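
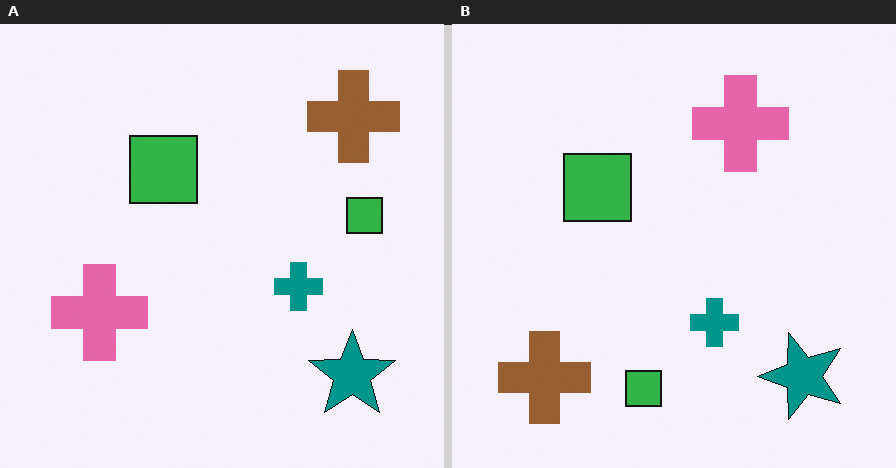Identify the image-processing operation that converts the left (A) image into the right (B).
Transposed (reflected across the top-left ↔ bottom-right diagonal).

Shapes have swapped their row and column positions — what was in the top-right is now in the bottom-left — a diagonal reflection.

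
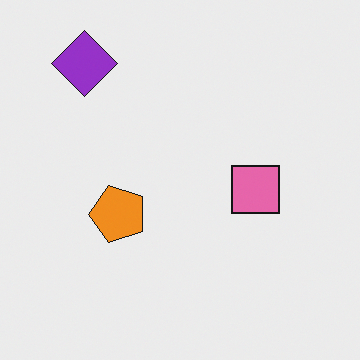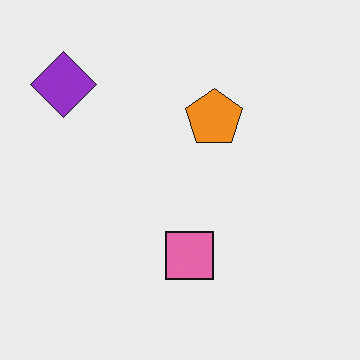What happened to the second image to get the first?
It was transposed (reflected across the top-left ↔ bottom-right diagonal).

Shapes have swapped their row and column positions — what was in the top-right is now in the bottom-left — a diagonal reflection.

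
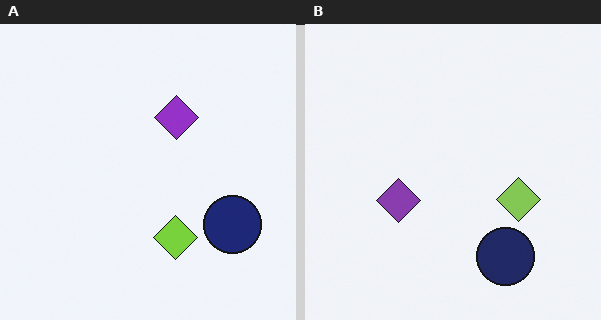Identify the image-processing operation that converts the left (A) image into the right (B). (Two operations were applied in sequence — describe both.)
It was transposed (reflected across the top-left ↔ bottom-right diagonal), then slightly desaturated.

Shapes have swapped their row and column positions — what was in the top-right is now in the bottom-left — a diagonal reflection. All colors are more muted and greyish — a global saturation change.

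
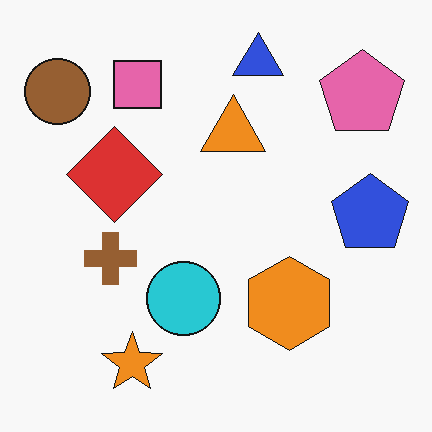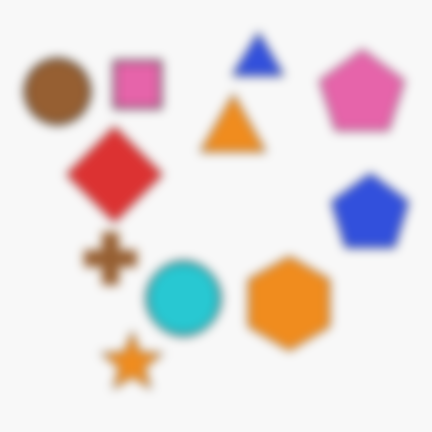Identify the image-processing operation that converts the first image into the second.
It was heavily blurred.

Shape edges and outlines are uniformly softened across the whole image.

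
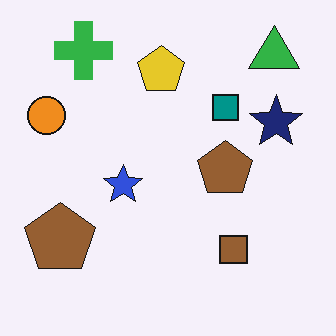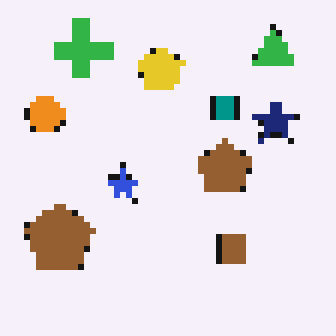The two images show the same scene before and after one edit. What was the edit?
The image was pixelated into visible square blocks.

Shapes are reduced to large square blocks; fine edges and outlines are lost — a downscale-then-upscale (mosaic) effect.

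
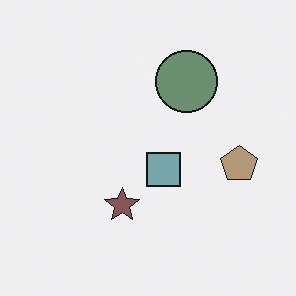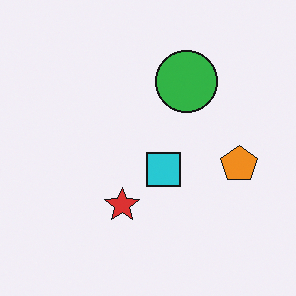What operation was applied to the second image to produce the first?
It was made much more muted (saturation change).

All colors are more muted and greyish — a global saturation change.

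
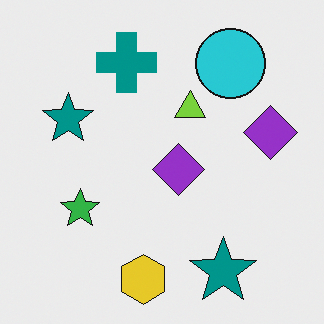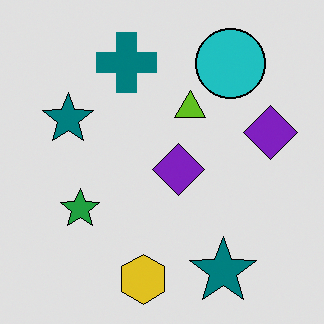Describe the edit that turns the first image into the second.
This is the original image moderately posterized.

Each flat color has snapped to a coarser quantized level — most visibly, the near-white background has dropped to a flat grey.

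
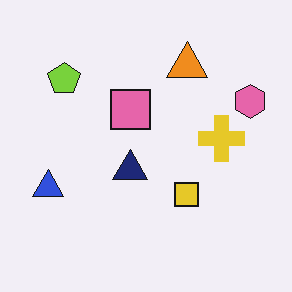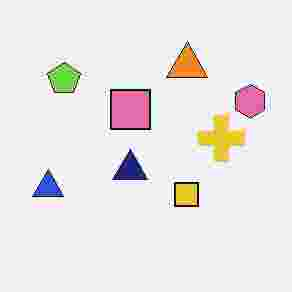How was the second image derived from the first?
The second image is the first heavily JPEG-compressed with obvious blocking artifacts.

Blocky 8×8 compression artifacts appear around shape edges and the flat background shows ringing — characteristic JPEG degradation.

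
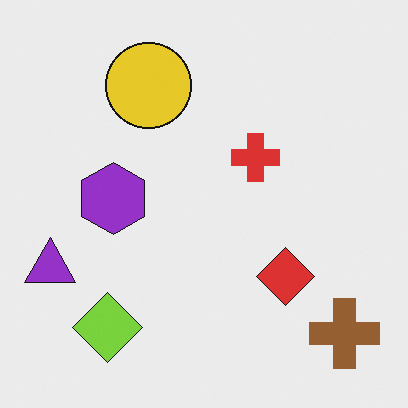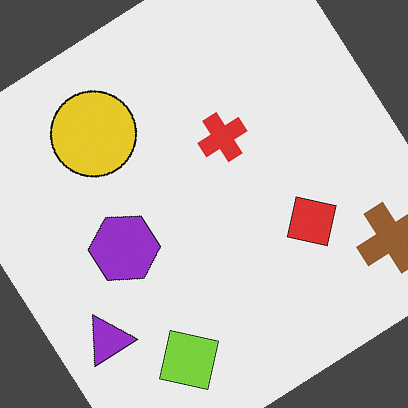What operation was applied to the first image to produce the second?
The transformation is: rotated counter-clockwise by a large amount — several tens of degrees.

Every shape is tilted by the same angle and the image corners show triangular fill wedges — a whole-image rotation by a non-right angle.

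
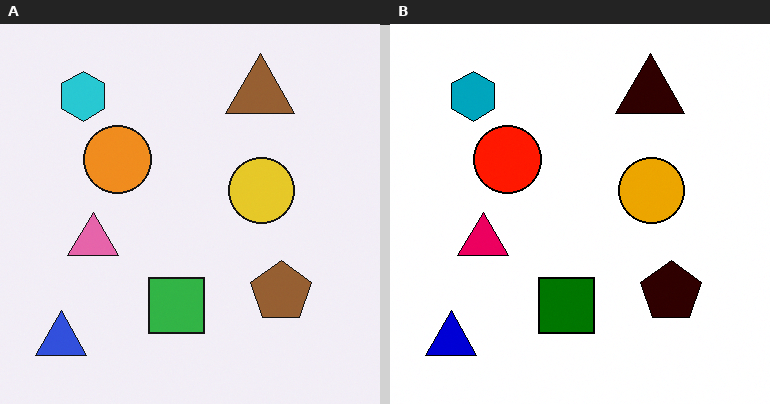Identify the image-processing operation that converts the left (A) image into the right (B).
It was boosted in contrast.

Tones are pushed away from mid-grey across the whole image — a global contrast change.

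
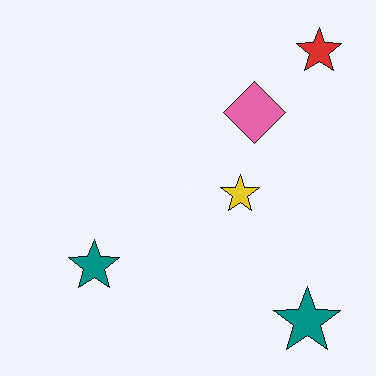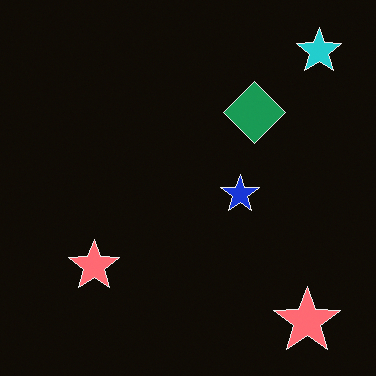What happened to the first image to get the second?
The second image is the first color-inverted (negative).

The light background has become dark and every shape's color is its complement — a photographic negative.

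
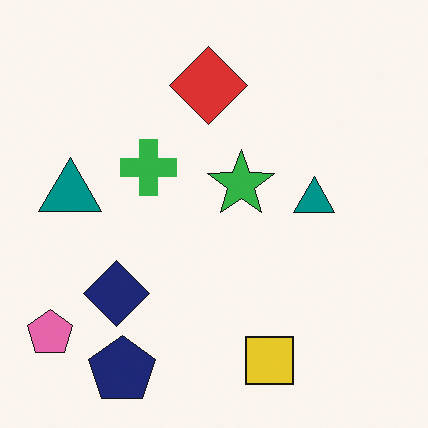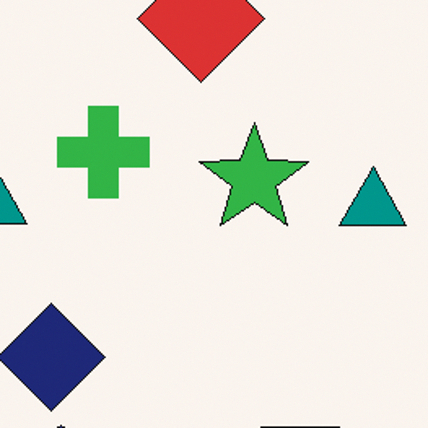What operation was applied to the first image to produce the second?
The second image is the first cropped to a noticeably smaller region and rescaled.

The visible shapes are larger and the field of view is narrower; shapes near the original edges may be partly or wholly outside the frame — a crop-and-rescale.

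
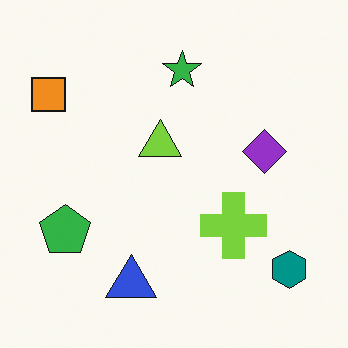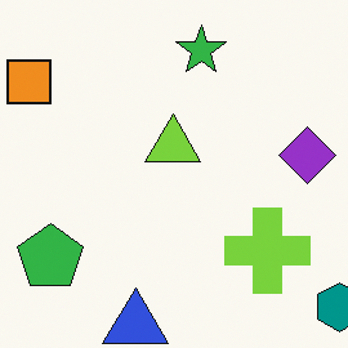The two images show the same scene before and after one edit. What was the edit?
The second image is the first cropped to a modestly smaller region and rescaled.

The visible shapes are larger and the field of view is narrower; shapes near the original edges may be partly or wholly outside the frame — a crop-and-rescale.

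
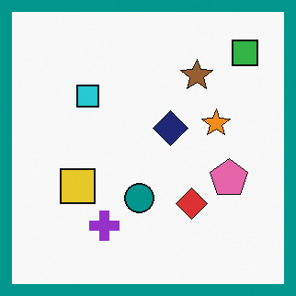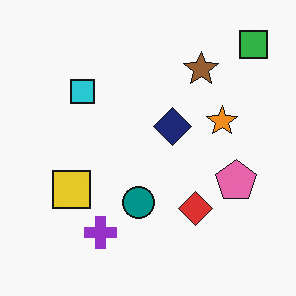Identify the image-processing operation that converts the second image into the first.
Framed with a teal border.

A solid teal frame runs around the edge of the first image, with the content slightly shrunk inside it.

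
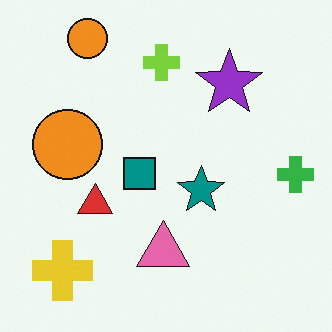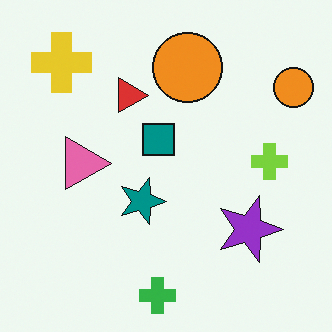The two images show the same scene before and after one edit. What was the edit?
The transformation is: rotated 90° clockwise.

The yellow cross sits in the bottom-left of the first image and the top-left of the second — consistent with a whole-image 90° clockwise rotation.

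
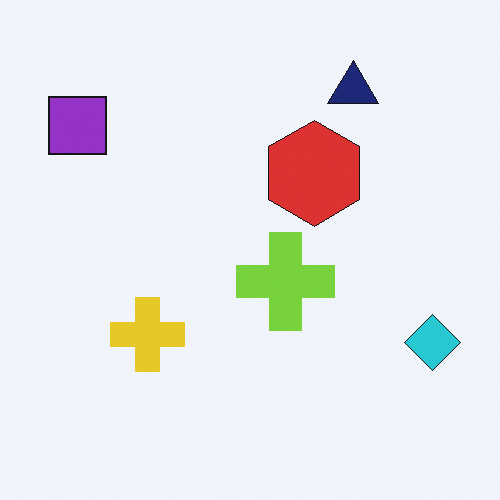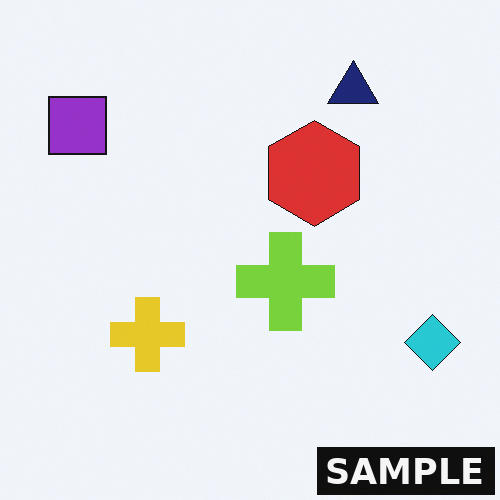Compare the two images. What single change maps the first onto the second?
The transformation is: watermarked with the text "SAMPLE" in the lower-right corner.

A dark label reading "SAMPLE" appears in the lower-right corner.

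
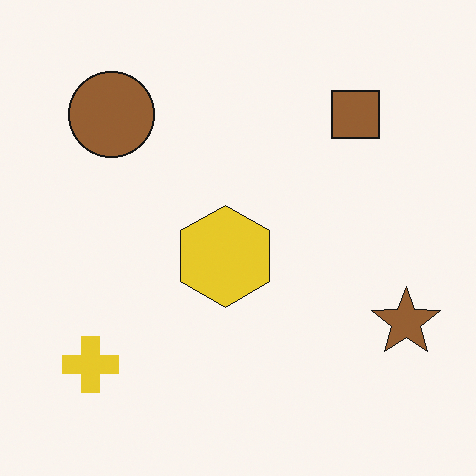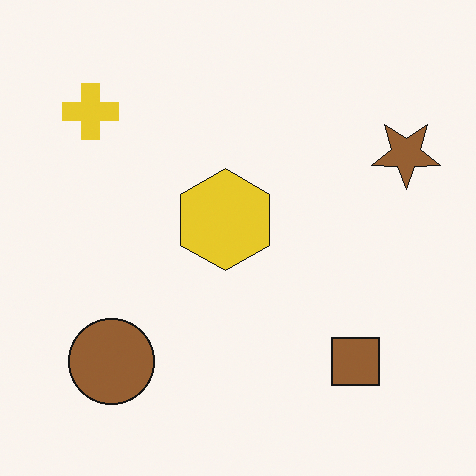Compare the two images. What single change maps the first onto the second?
This is the original image flipped vertically (top ↔ bottom).

The yellow cross is in the bottom-left of the first image and the top-left of the second — shapes on opposite sides of the horizontal midline have swapped in a mirror flip.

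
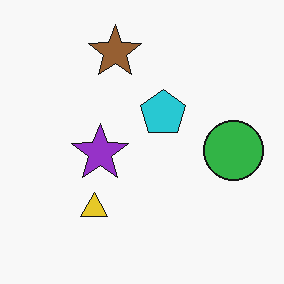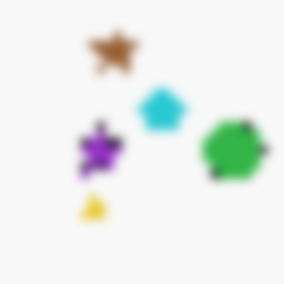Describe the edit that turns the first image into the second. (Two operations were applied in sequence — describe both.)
Moderately pixelated, then heavily blurred.

Shapes are reduced to large square blocks; fine edges and outlines are lost — a downscale-then-upscale (mosaic) effect. Shape edges and outlines are uniformly softened across the whole image.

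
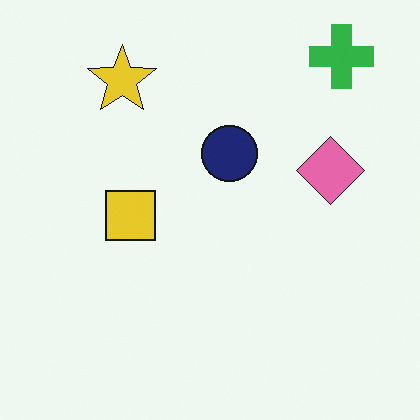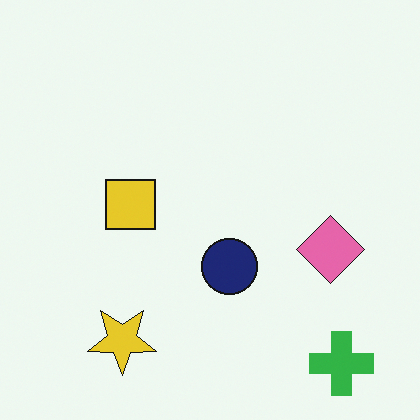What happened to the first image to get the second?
Flipped vertically (top ↔ bottom).

The green cross is in the top-right of the first image and the bottom-right of the second — shapes on opposite sides of the horizontal midline have swapped in a mirror flip.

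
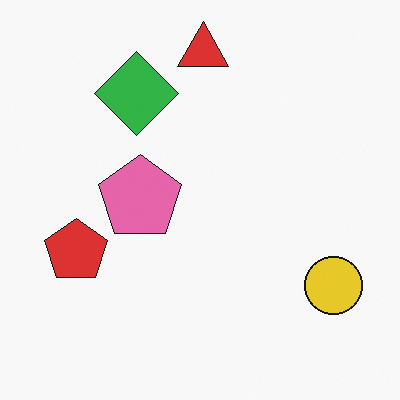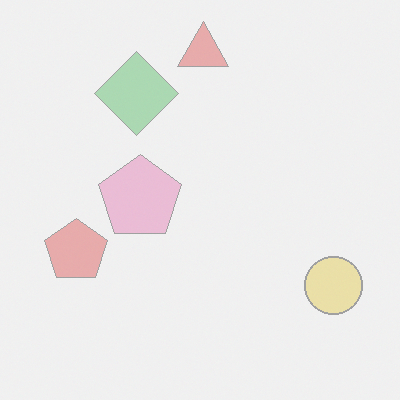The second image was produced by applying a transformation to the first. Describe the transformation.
Given much lower contrast.

Tones are pushed toward mid-grey across the whole image — a global contrast change.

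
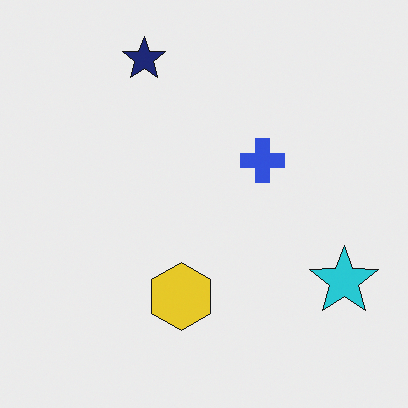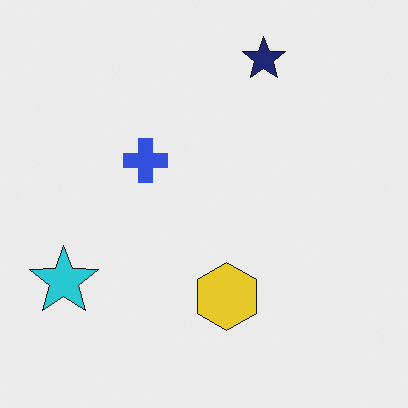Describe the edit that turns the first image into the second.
Flipped horizontally (left ↔ right).

The cyan star is in the bottom-right of the first image and the bottom-left of the second — shapes on opposite sides of the vertical midline have swapped in a mirror flip.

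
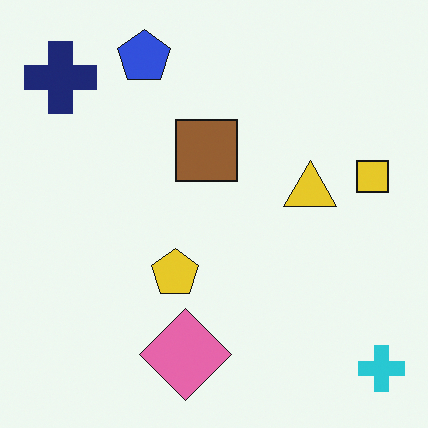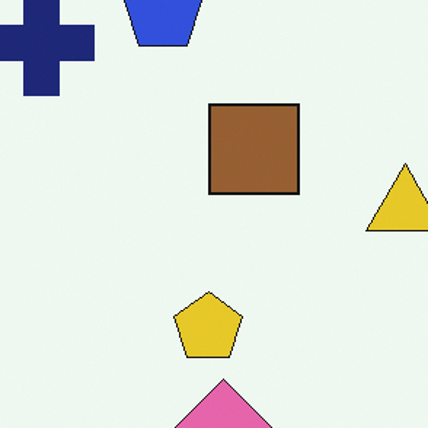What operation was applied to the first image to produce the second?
The image was cropped slightly and scaled back up.

The visible shapes are larger and the field of view is narrower; shapes near the original edges may be partly or wholly outside the frame — a crop-and-rescale.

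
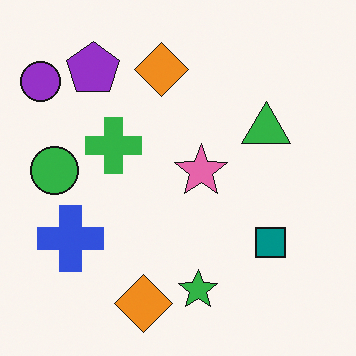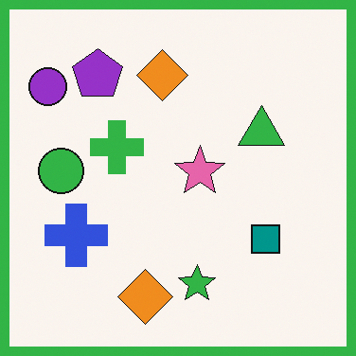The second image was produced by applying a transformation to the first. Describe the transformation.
It was framed with a green border.

A solid green frame runs around the edge of the second image, with the content slightly shrunk inside it.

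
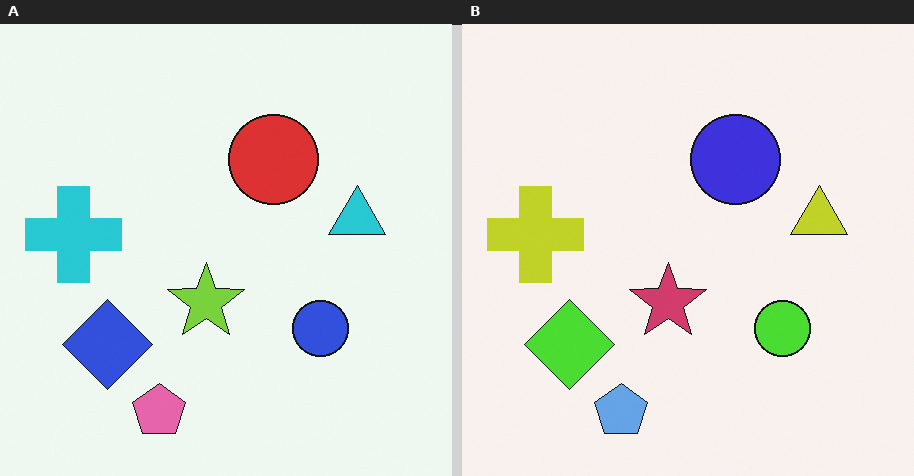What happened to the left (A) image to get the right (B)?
This is the original image hue-shifted through roughly half the color wheel.

Every shape's color has rotated by the same amount around the hue wheel — a uniform hue shift.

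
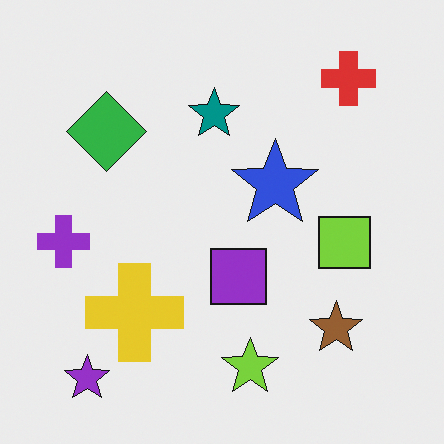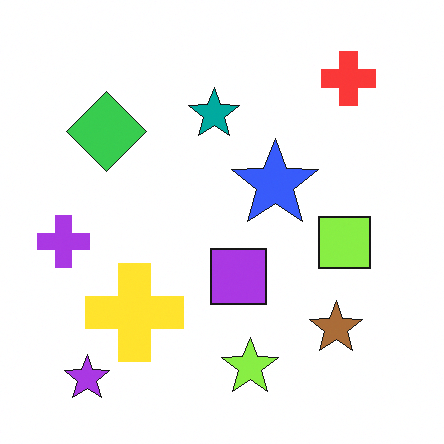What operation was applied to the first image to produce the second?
Brightened a little.

Every pixel — background and shapes alike — is uniformly brightened.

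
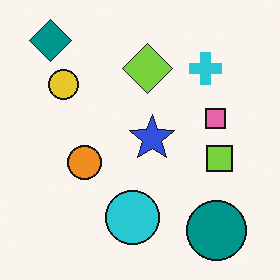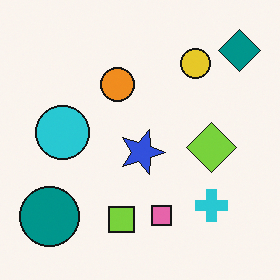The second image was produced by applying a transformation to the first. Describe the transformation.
Rotated 90° clockwise.

The teal diamond sits in the top-left of the first image and the top-right of the second — consistent with a whole-image 90° clockwise rotation.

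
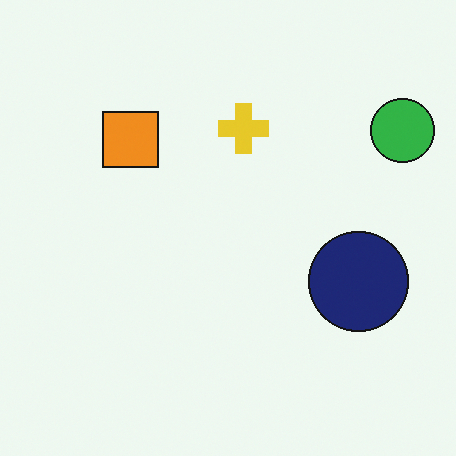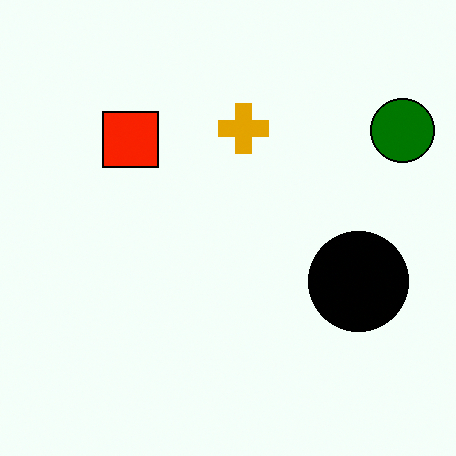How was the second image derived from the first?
It was boosted in contrast.

Tones are pushed away from mid-grey across the whole image — a global contrast change.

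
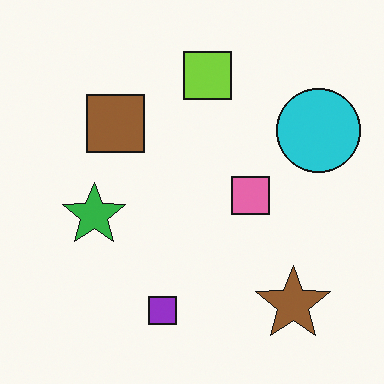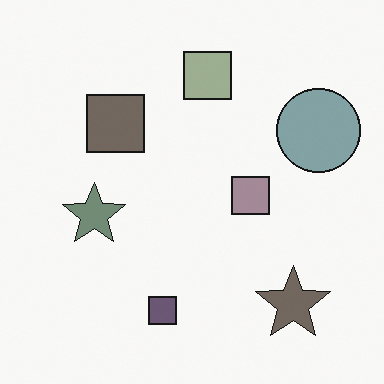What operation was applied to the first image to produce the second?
The transformation is: made much more muted (saturation change).

All colors are more muted and greyish — a global saturation change.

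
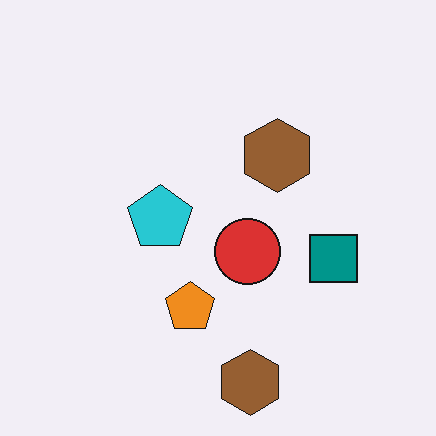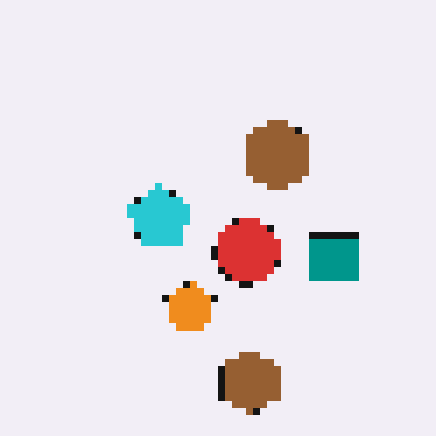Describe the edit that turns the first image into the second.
The image was pixelated into visible square blocks.

Shapes are reduced to large square blocks; fine edges and outlines are lost — a downscale-then-upscale (mosaic) effect.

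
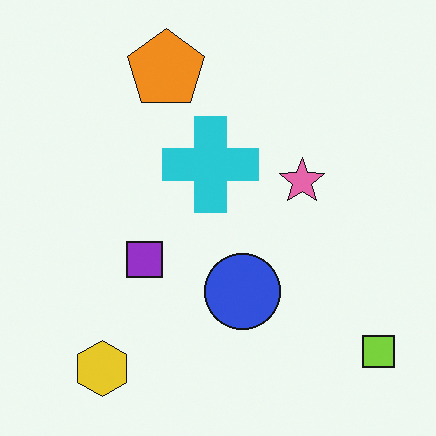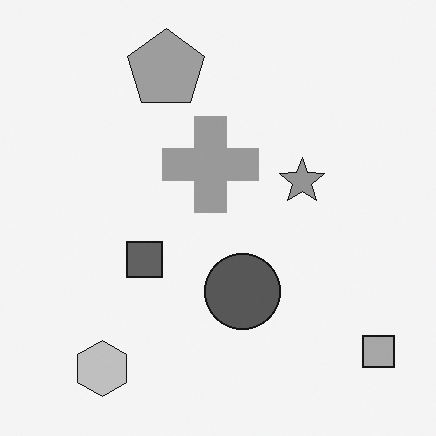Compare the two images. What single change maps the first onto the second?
It was converted to grayscale.

All color is removed — every shape is now a shade of grey.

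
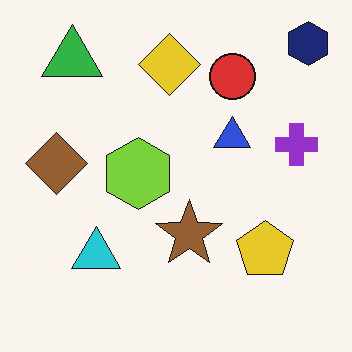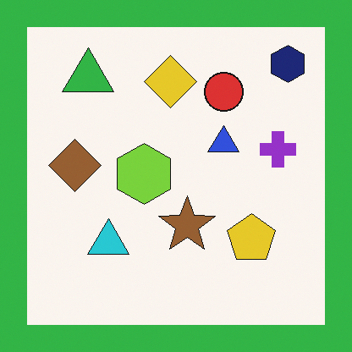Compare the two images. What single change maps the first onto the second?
Framed with a green border.

A solid green frame runs around the edge of the second image, with the content slightly shrunk inside it.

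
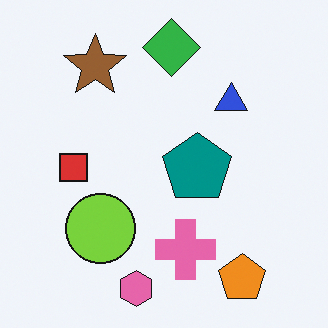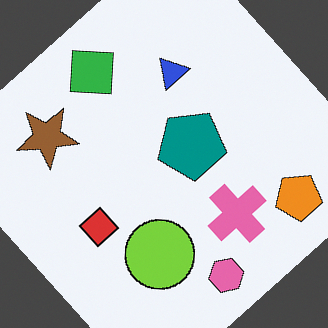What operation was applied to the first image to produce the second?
The image was rotated counter-clockwise by a large amount — several tens of degrees.

Every shape is tilted by the same angle and the image corners show triangular fill wedges — a whole-image rotation by a non-right angle.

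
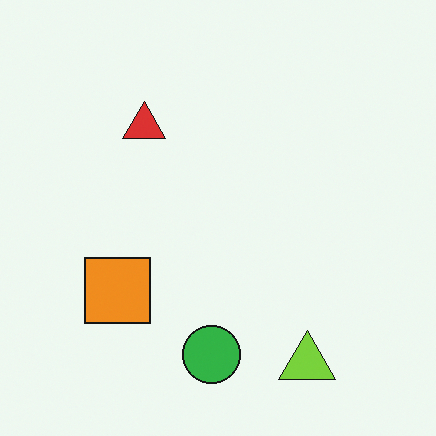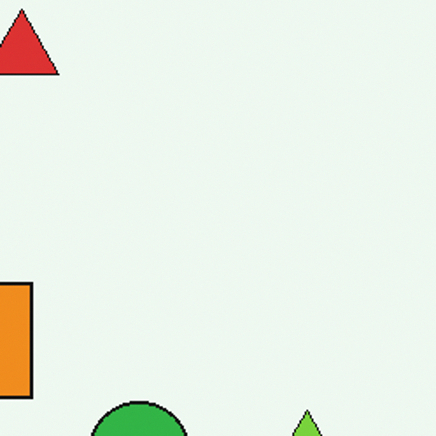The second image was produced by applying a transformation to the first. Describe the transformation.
It was cropped to a noticeably smaller region and rescaled.

The visible shapes are larger and the field of view is narrower; shapes near the original edges may be partly or wholly outside the frame — a crop-and-rescale.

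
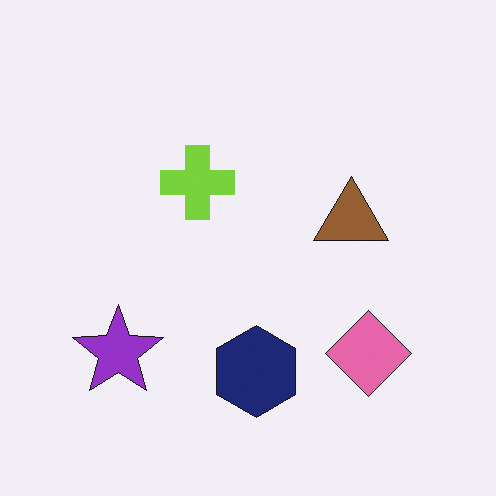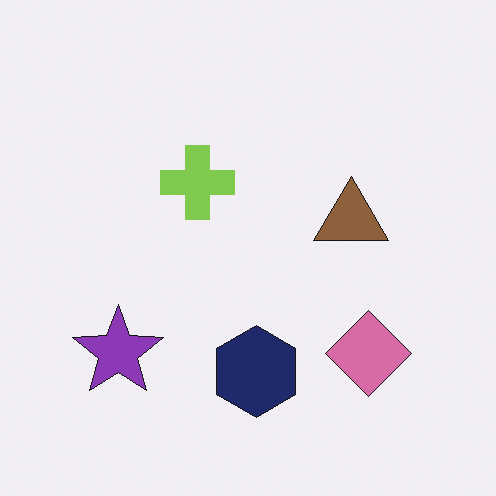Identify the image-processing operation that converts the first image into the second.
The transformation is: slightly desaturated.

All colors are more muted and greyish — a global saturation change.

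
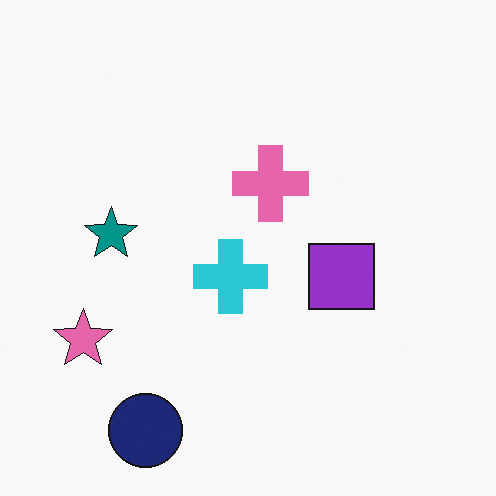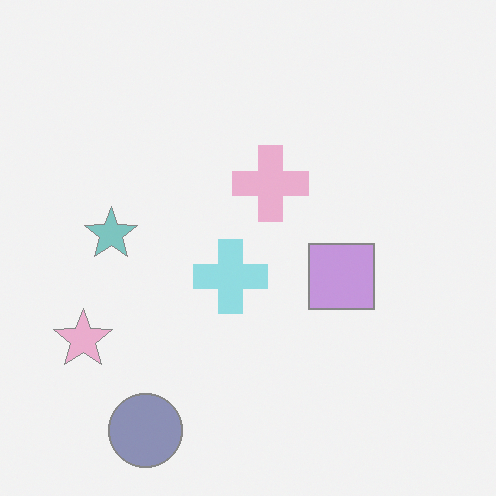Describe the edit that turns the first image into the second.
Washed out (contrast reduced).

Tones are pushed toward mid-grey across the whole image — a global contrast change.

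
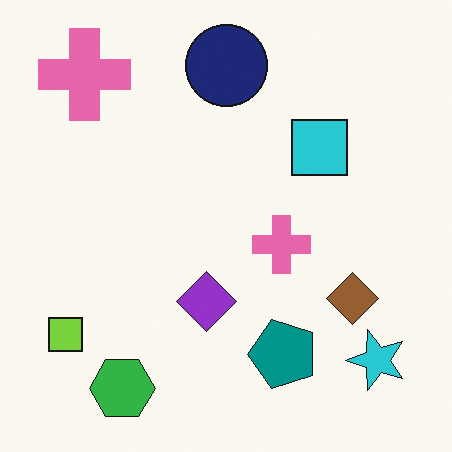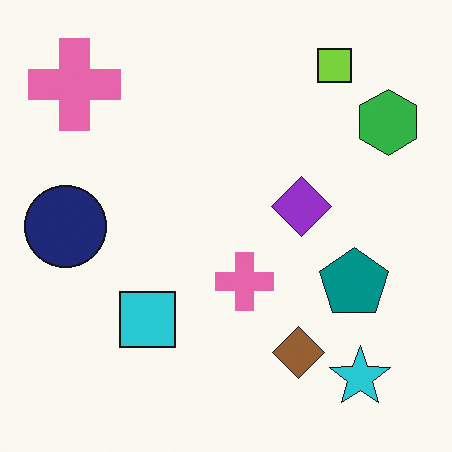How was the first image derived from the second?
The image was transposed (reflected across the top-left ↔ bottom-right diagonal).

Shapes have swapped their row and column positions — what was in the top-right is now in the bottom-left — a diagonal reflection.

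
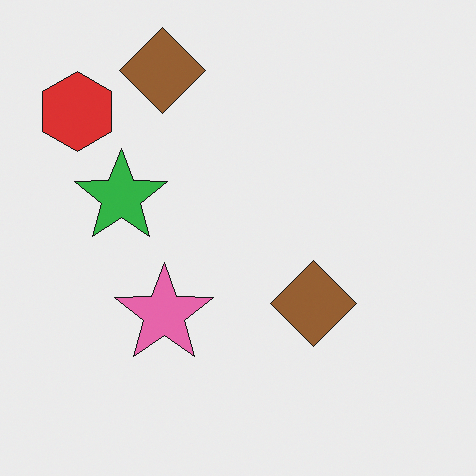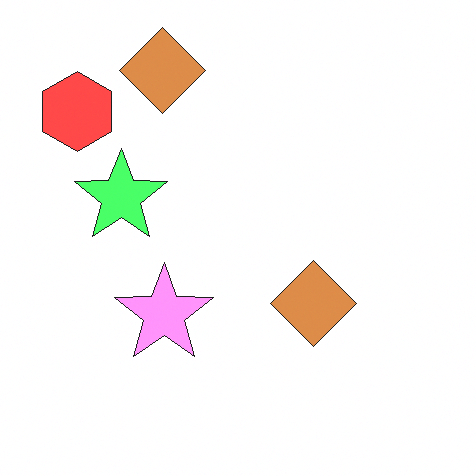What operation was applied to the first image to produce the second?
The second image is the first brightened a lot.

Every pixel — background and shapes alike — is uniformly brightened.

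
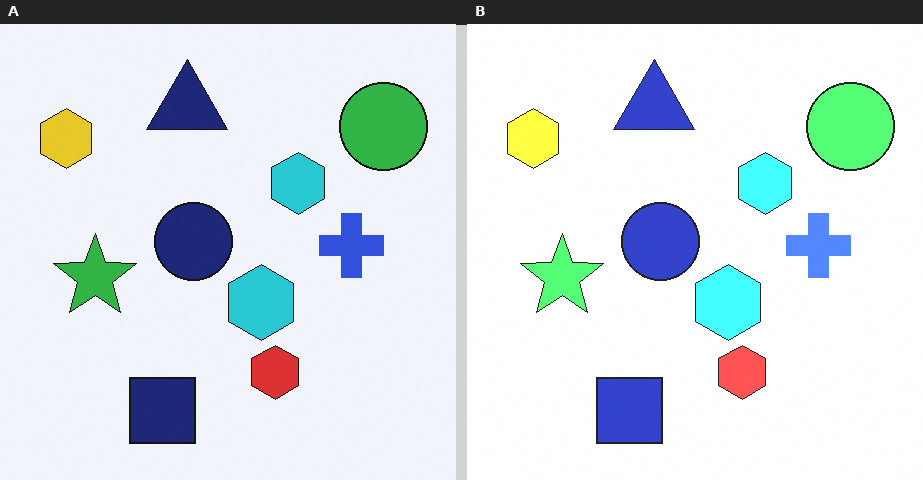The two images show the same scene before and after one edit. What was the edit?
The right (B) image is the left (A) brightened a lot.

Every pixel — background and shapes alike — is uniformly brightened.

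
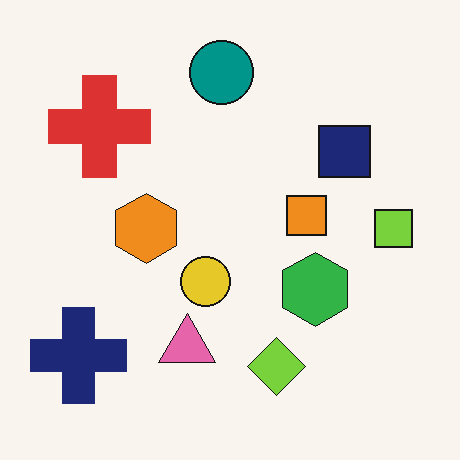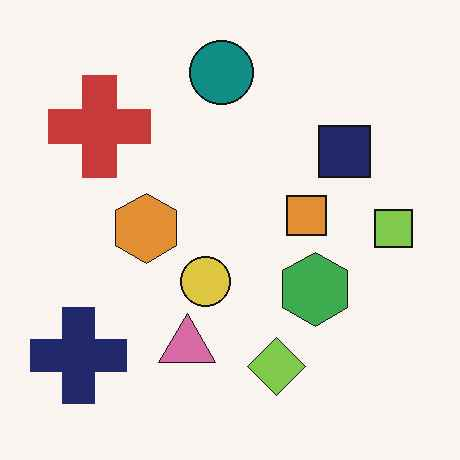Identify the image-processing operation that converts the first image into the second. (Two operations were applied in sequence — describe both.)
The transformation is: slightly desaturated, then JPEG-compressed with visible artifacts.

All colors are more muted and greyish — a global saturation change. Blocky 8×8 compression artifacts appear around shape edges and the flat background shows ringing — characteristic JPEG degradation.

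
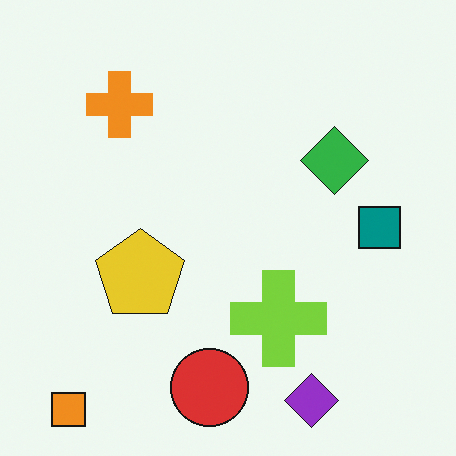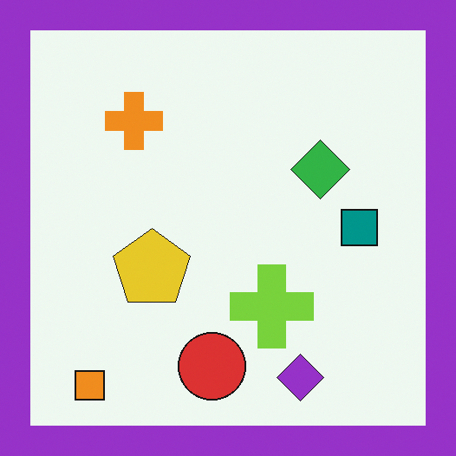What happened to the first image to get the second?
This is the original image framed with a purple border.

A solid purple frame runs around the edge of the second image, with the content slightly shrunk inside it.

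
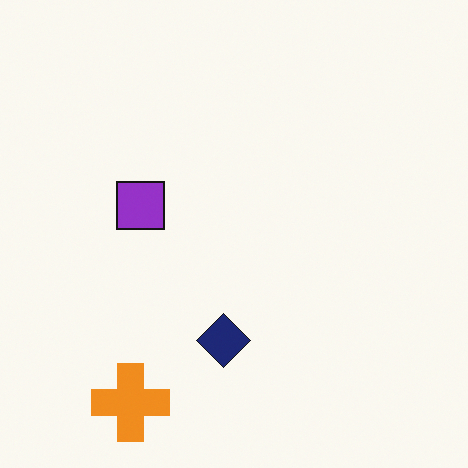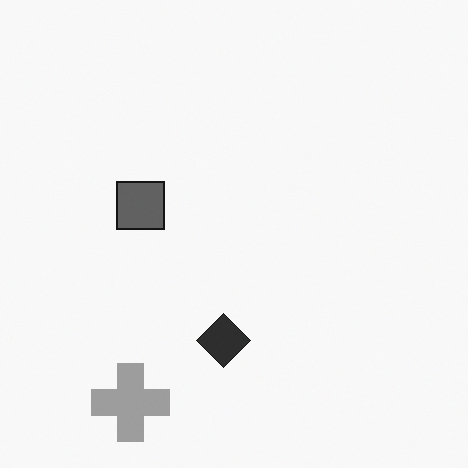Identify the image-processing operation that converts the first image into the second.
This is the original image converted to grayscale.

All color is removed — every shape is now a shade of grey.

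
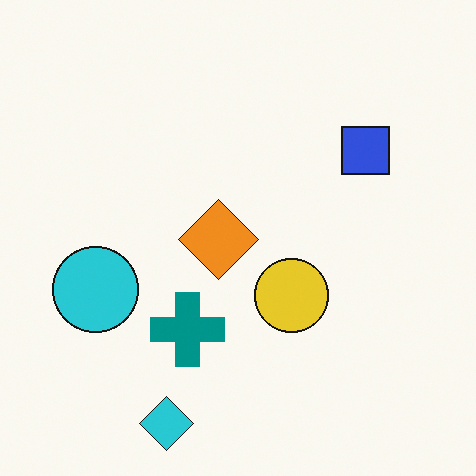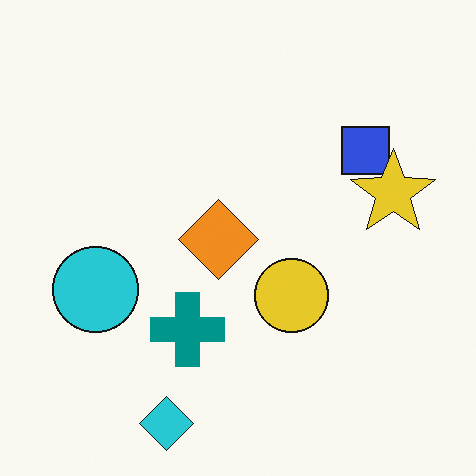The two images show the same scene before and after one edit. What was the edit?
The image was overlaid with an additional yellow star.

A yellow star appears in the second image that is absent from the first.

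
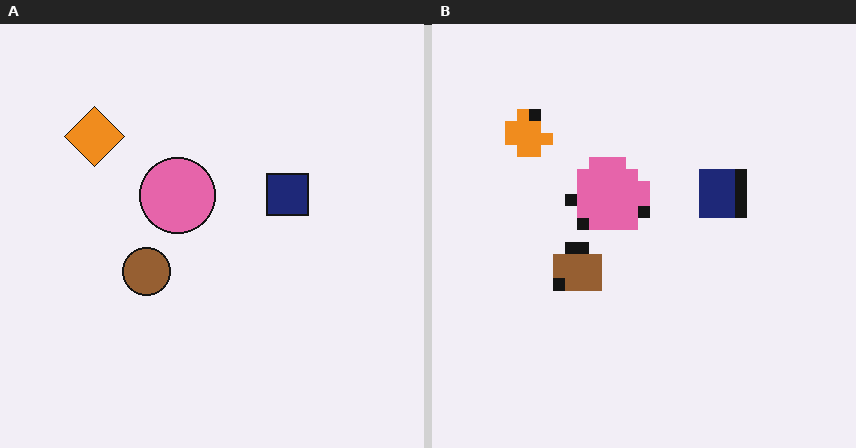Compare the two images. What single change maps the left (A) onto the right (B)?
Heavily pixelated into large blocks.

Shapes are reduced to large square blocks; fine edges and outlines are lost — a downscale-then-upscale (mosaic) effect.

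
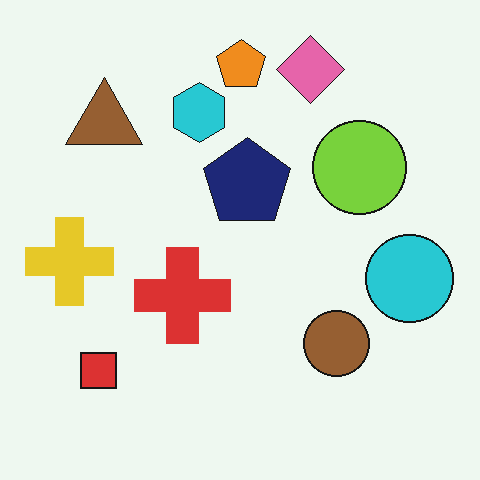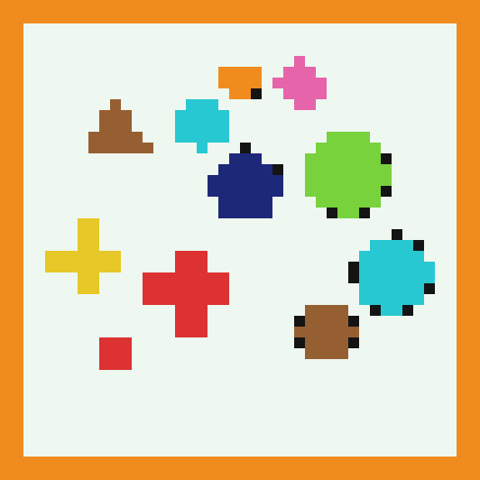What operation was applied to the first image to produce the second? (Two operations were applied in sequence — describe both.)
This is the original image heavily pixelated into large blocks, then framed with a orange border.

Shapes are reduced to large square blocks; fine edges and outlines are lost — a downscale-then-upscale (mosaic) effect. A solid orange frame runs around the edge of the second image, with the content slightly shrunk inside it.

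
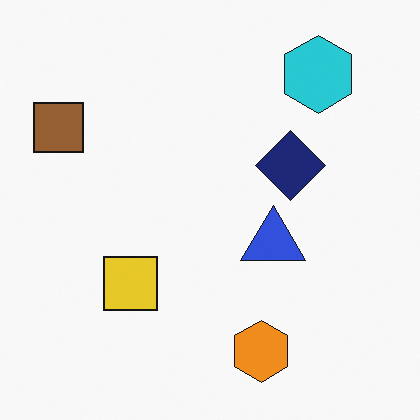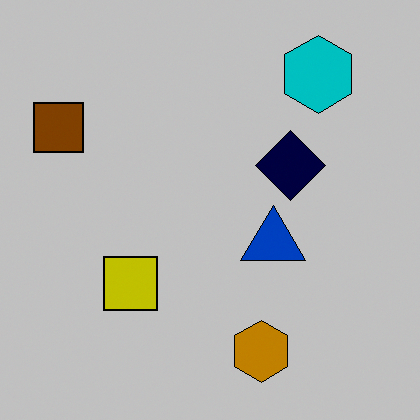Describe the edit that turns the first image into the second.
The transformation is: heavily posterized to just a handful of flat colors.

Each flat color has snapped to a coarser quantized level — most visibly, the near-white background has dropped to a flat grey.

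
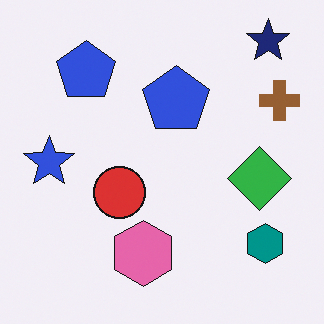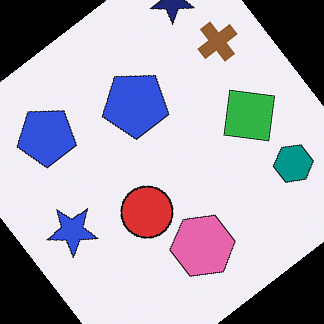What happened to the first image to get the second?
The second image is the first rotated counter-clockwise by a large amount — several tens of degrees.

Every shape is tilted by the same angle and the image corners show triangular fill wedges — a whole-image rotation by a non-right angle.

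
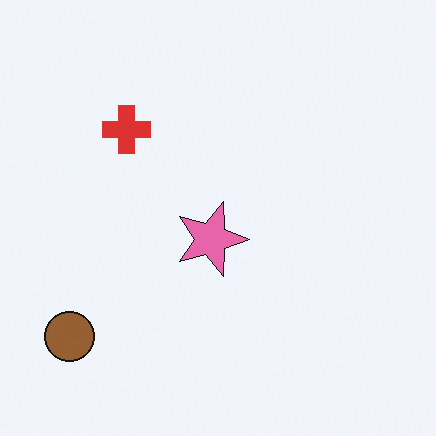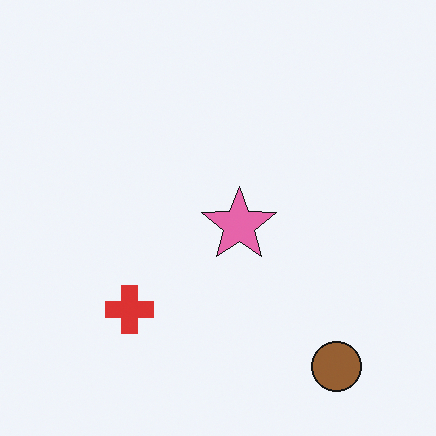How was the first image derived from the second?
The first image is the second rotated 90° clockwise.

The brown circle sits in the bottom-right of the second image and the bottom-left of the first — consistent with a whole-image 90° clockwise rotation.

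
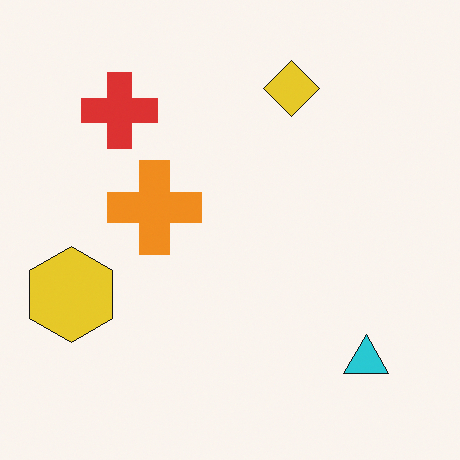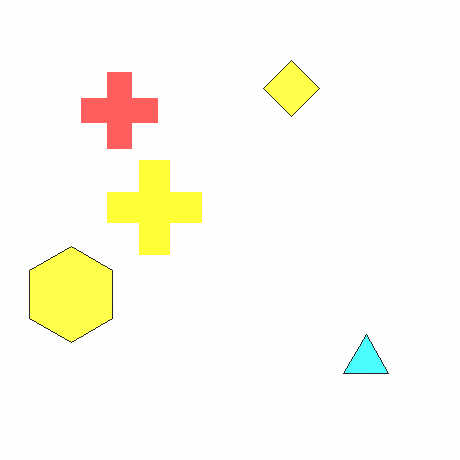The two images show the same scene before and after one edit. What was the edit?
The transformation is: substantially brightened.

Every pixel — background and shapes alike — is uniformly brightened.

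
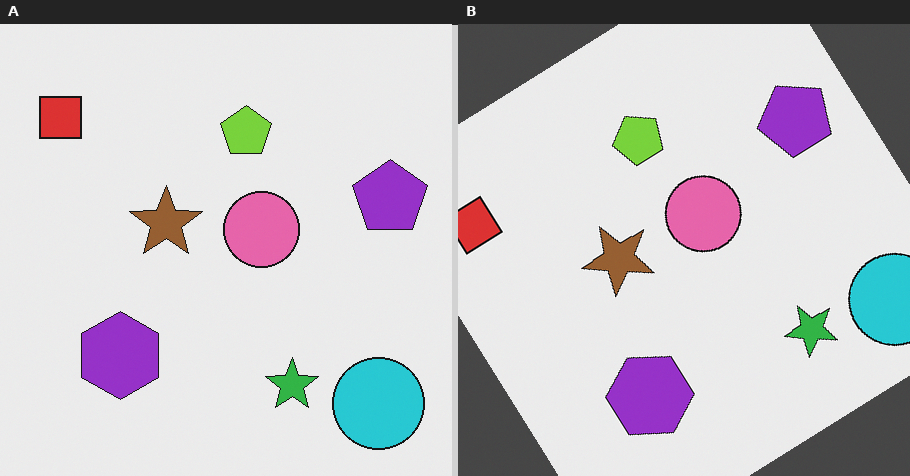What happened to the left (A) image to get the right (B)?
Rotated counter-clockwise by a large amount — several tens of degrees.

Every shape is tilted by the same angle and the image corners show triangular fill wedges — a whole-image rotation by a non-right angle.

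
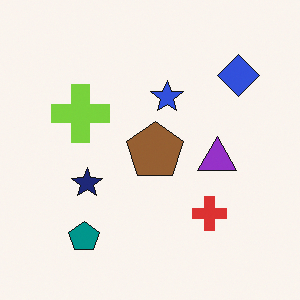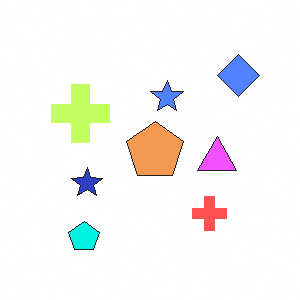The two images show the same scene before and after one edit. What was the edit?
Brightened a lot.

Every pixel — background and shapes alike — is uniformly brightened.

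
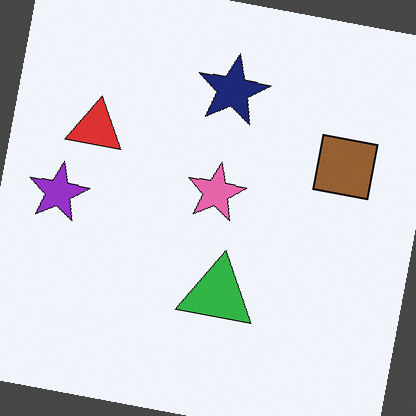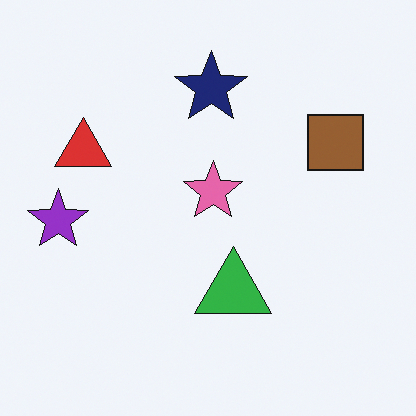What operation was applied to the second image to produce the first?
The first image is the second rotated clockwise by a small amount.

Every shape is tilted by the same angle and the image corners show triangular fill wedges — a whole-image rotation by a non-right angle.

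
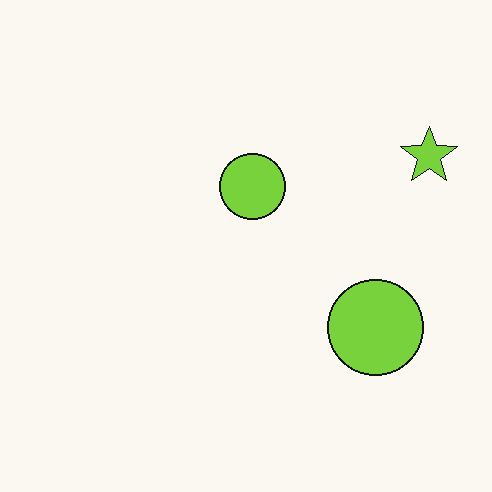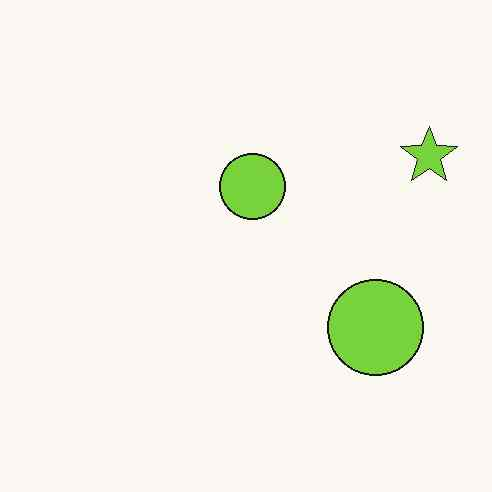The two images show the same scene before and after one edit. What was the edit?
The second image is the first given moderate JPEG compression.

Blocky 8×8 compression artifacts appear around shape edges and the flat background shows ringing — characteristic JPEG degradation.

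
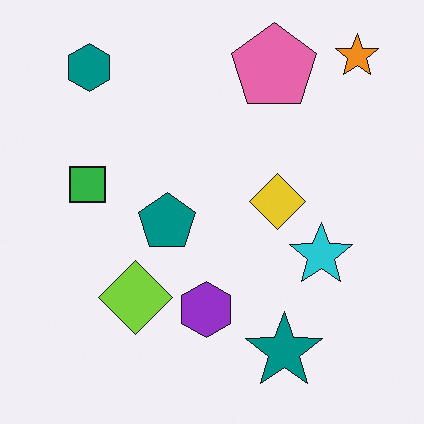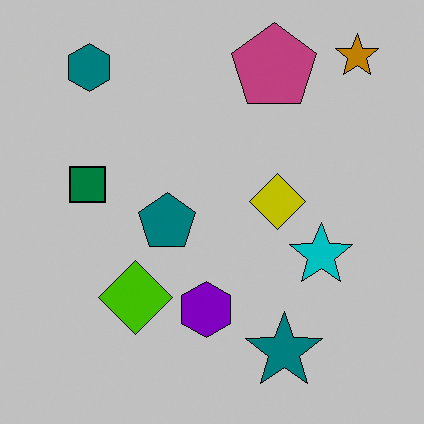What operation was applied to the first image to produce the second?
The image was heavily posterized to just a handful of flat colors.

Each flat color has snapped to a coarser quantized level — most visibly, the near-white background has dropped to a flat grey.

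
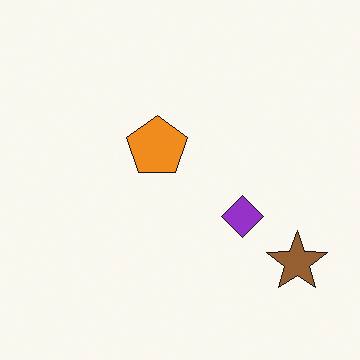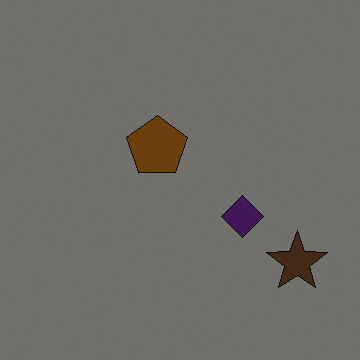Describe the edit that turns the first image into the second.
This is the original image darkened a lot.

Every pixel — background and shapes alike — is uniformly darkened.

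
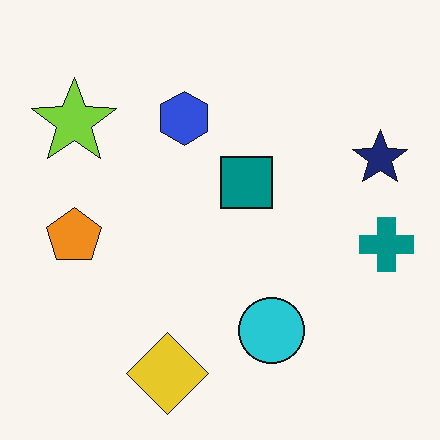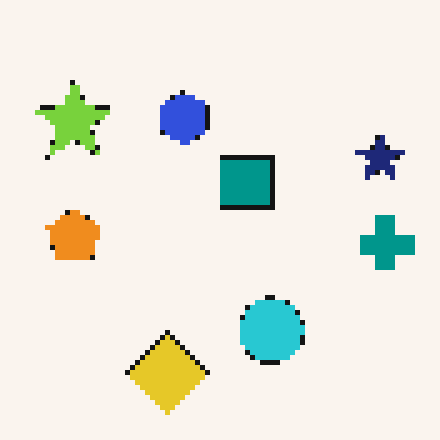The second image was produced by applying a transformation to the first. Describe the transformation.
Lightly pixelated (a mild mosaic effect).

Shapes are reduced to large square blocks; fine edges and outlines are lost — a downscale-then-upscale (mosaic) effect.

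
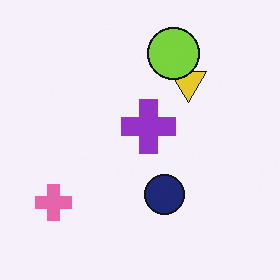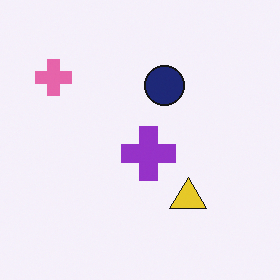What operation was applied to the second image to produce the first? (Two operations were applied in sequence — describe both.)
The transformation is: flipped vertically (top ↔ bottom), then overlaid with an additional lime circle.

The pink cross is in the top-left of the second image and the bottom-left of the first — shapes on opposite sides of the horizontal midline have swapped in a mirror flip. A lime circle appears in the first image that is absent from the second.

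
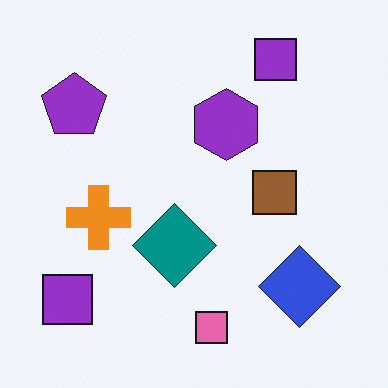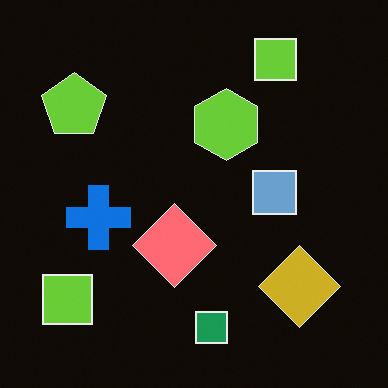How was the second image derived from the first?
Color-inverted (negative).

The light background has become dark and every shape's color is its complement — a photographic negative.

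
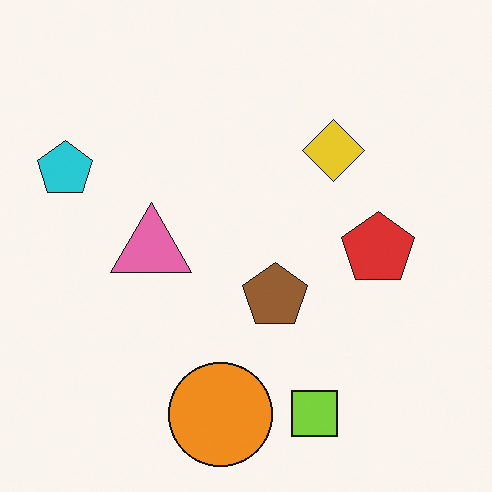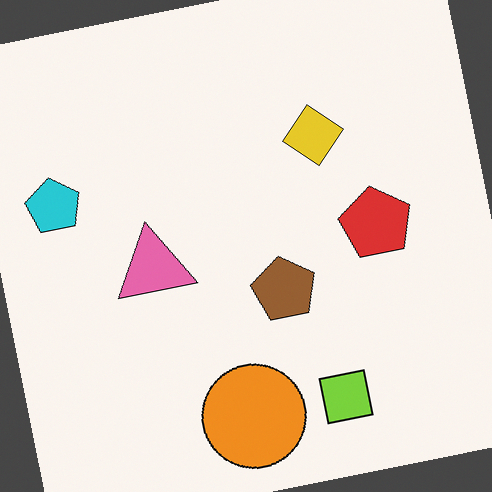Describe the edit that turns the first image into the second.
Rotated counter-clockwise by a few degrees.

Every shape is tilted by the same angle and the image corners show triangular fill wedges — a whole-image rotation by a non-right angle.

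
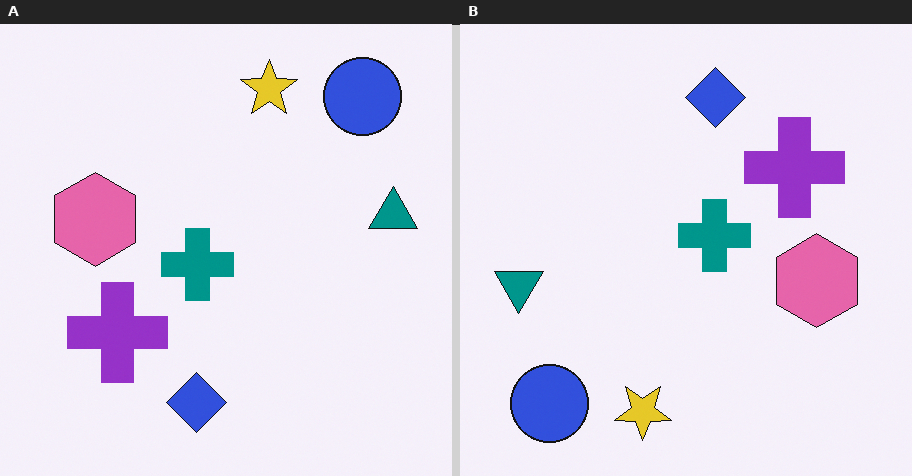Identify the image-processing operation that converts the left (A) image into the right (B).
Rotated 180°.

The blue circle sits in the top-right of the left (A) image and the bottom-left of the right (B) — consistent with a whole-image 180° rotation.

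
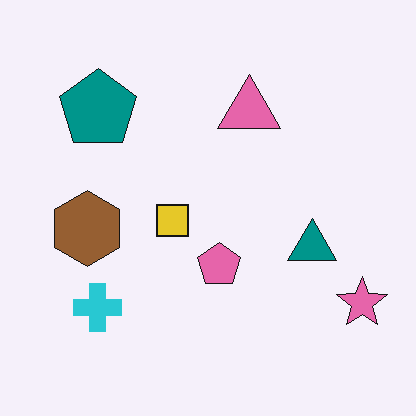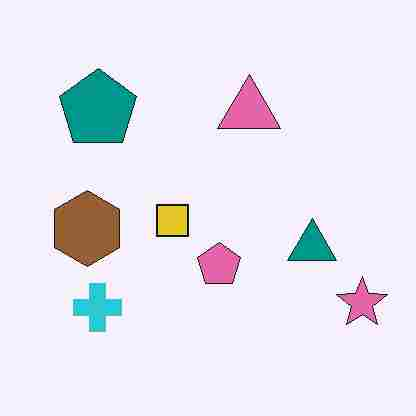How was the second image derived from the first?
Degraded with heavy JPEG compression.

Blocky 8×8 compression artifacts appear around shape edges and the flat background shows ringing — characteristic JPEG degradation.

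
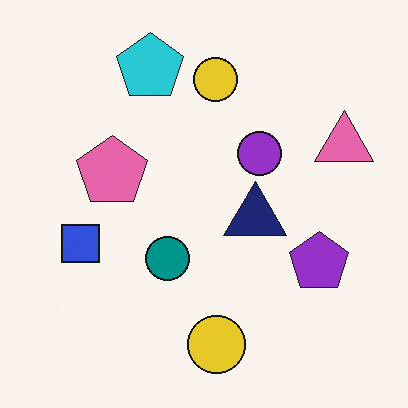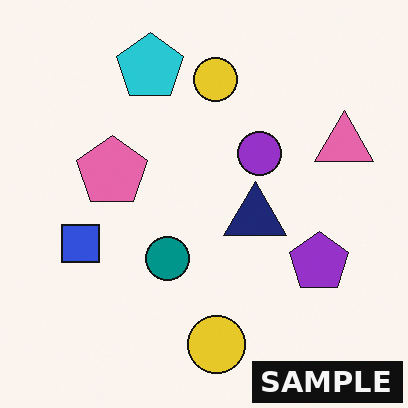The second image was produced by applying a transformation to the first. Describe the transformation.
It was watermarked with the text "SAMPLE" in the lower-right corner.

A dark label reading "SAMPLE" appears in the lower-right corner.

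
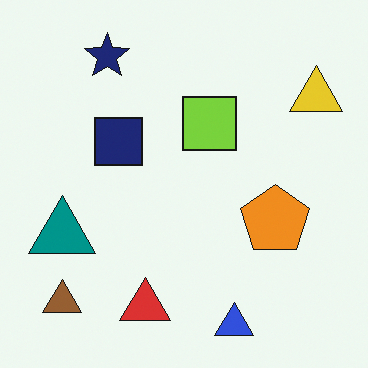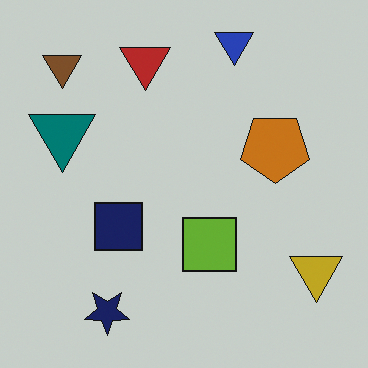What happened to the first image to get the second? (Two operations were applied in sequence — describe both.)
Flipped vertically (top ↔ bottom), then slightly darkened.

The blue triangle is in the bottom of the first image and the top of the second — shapes on opposite sides of the horizontal midline have swapped in a mirror flip. Every pixel — background and shapes alike — is uniformly darkened.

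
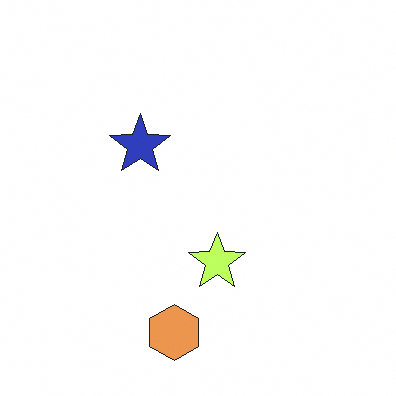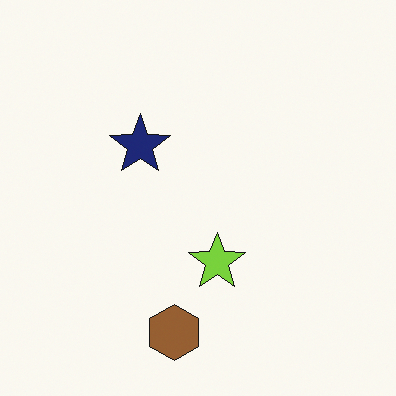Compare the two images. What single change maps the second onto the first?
The image was brightened a lot.

Every pixel — background and shapes alike — is uniformly brightened.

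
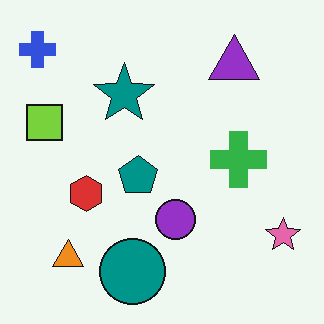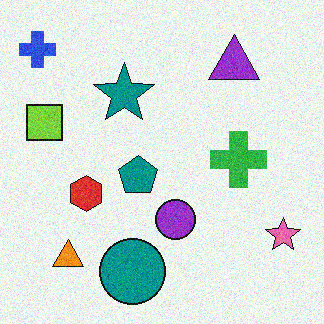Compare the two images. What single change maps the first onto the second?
It was degraded with moderate additive noise.

Random speckle covers the whole image, including the flat background.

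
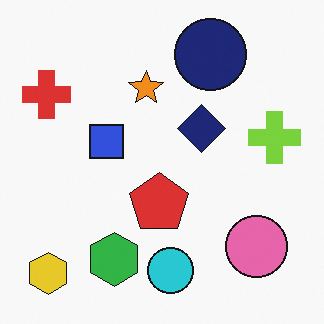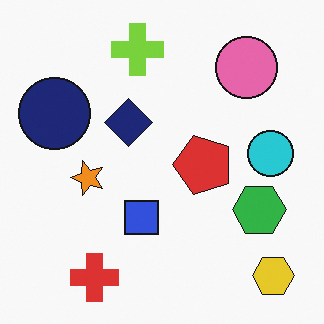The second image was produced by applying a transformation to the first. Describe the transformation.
It was rotated 90° counter-clockwise.

The yellow hexagon sits in the bottom-left of the first image and the bottom-right of the second — consistent with a whole-image 90° counter-clockwise rotation.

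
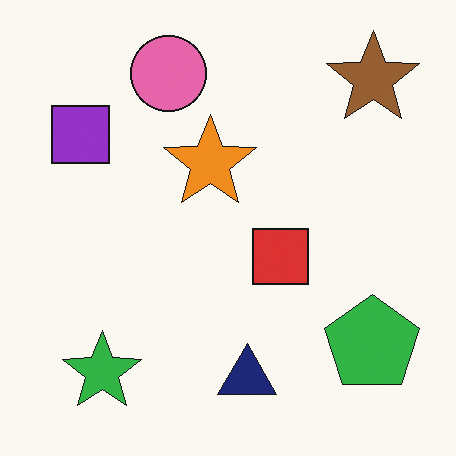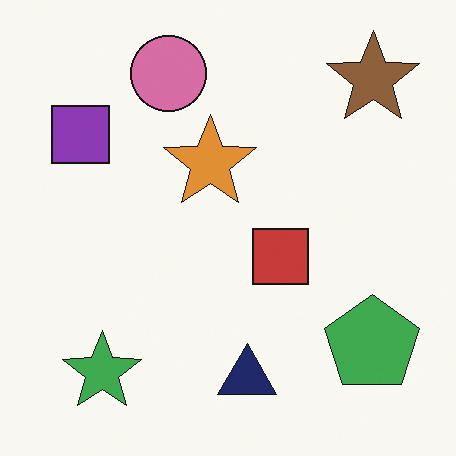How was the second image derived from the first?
It was slightly desaturated.

All colors are more muted and greyish — a global saturation change.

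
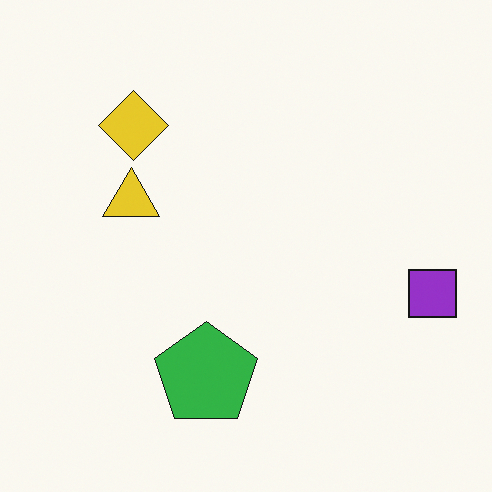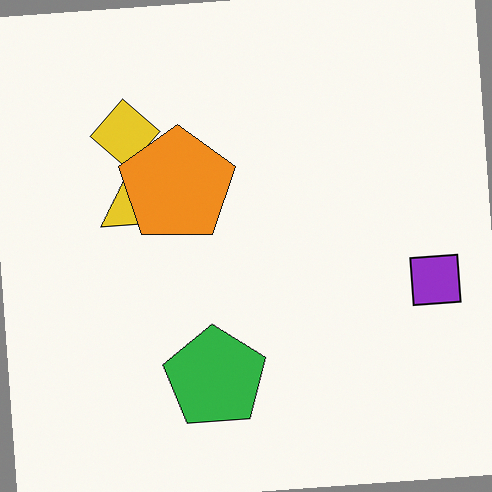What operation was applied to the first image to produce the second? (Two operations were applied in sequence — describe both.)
The image was rotated counter-clockwise by a few degrees, then overlaid with an additional orange pentagon.

Every shape is tilted by the same angle and the image corners show triangular fill wedges — a whole-image rotation by a non-right angle. An orange pentagon appears in the second image that is absent from the first.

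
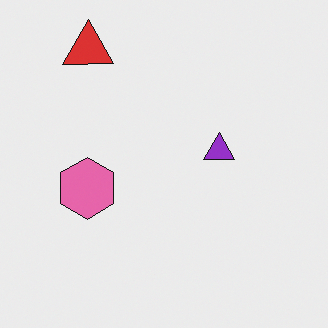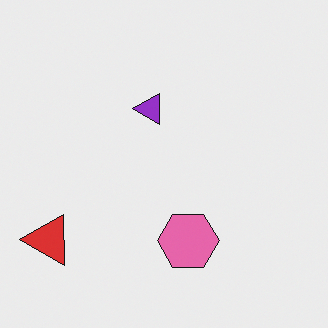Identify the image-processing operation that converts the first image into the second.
The transformation is: rotated 90° counter-clockwise.

The red triangle sits in the top-left of the first image and the bottom-left of the second — consistent with a whole-image 90° counter-clockwise rotation.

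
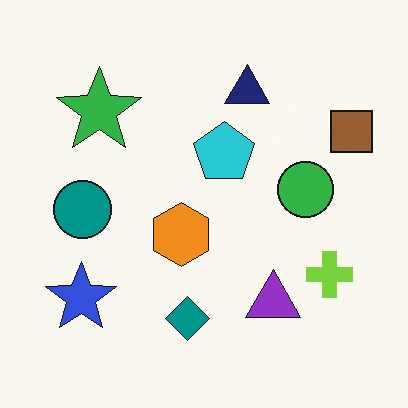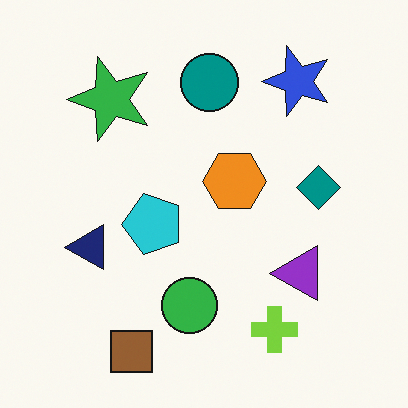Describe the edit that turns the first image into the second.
The image was transposed (reflected across the top-left ↔ bottom-right diagonal).

Shapes have swapped their row and column positions — what was in the top-right is now in the bottom-left — a diagonal reflection.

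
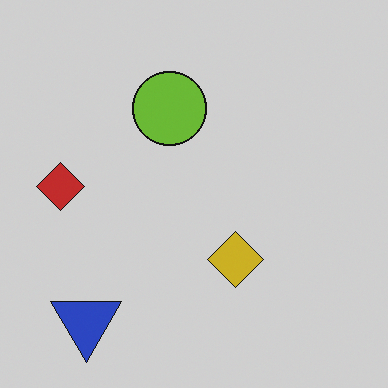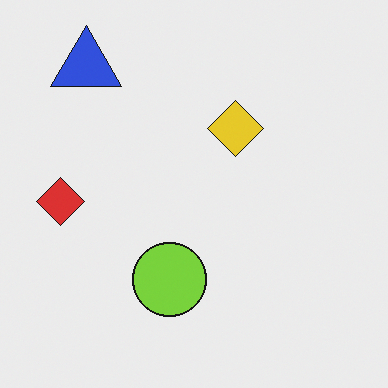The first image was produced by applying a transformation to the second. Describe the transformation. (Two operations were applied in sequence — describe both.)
The transformation is: flipped vertically (top ↔ bottom), then darkened a little.

The blue triangle is in the top-left of the second image and the bottom-left of the first — shapes on opposite sides of the horizontal midline have swapped in a mirror flip. Every pixel — background and shapes alike — is uniformly darkened.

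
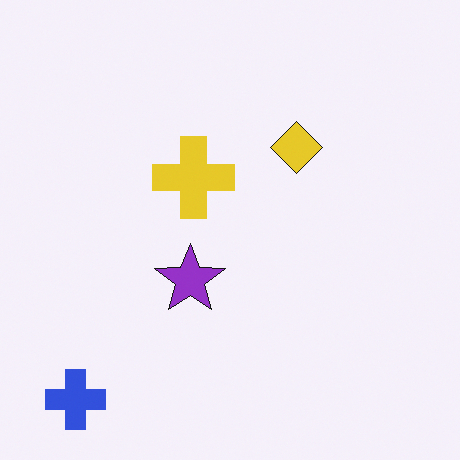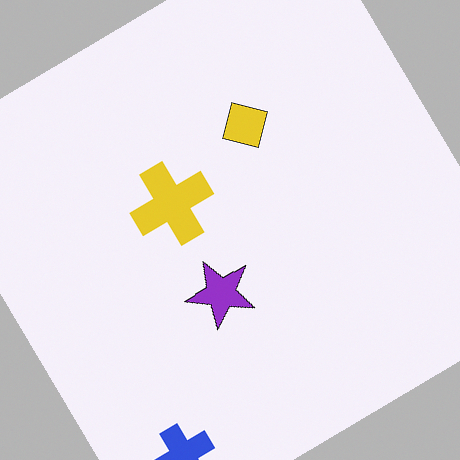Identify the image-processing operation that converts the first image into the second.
The transformation is: rotated counter-clockwise by a large amount — several tens of degrees.

Every shape is tilted by the same angle and the image corners show triangular fill wedges — a whole-image rotation by a non-right angle.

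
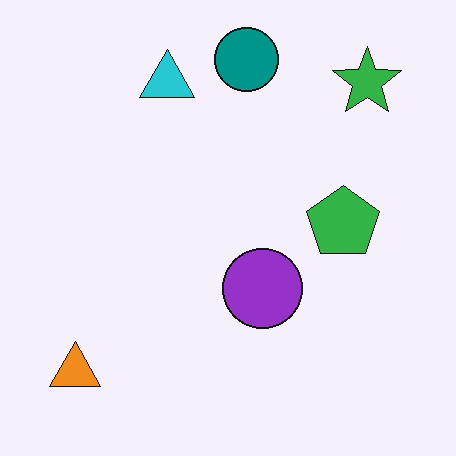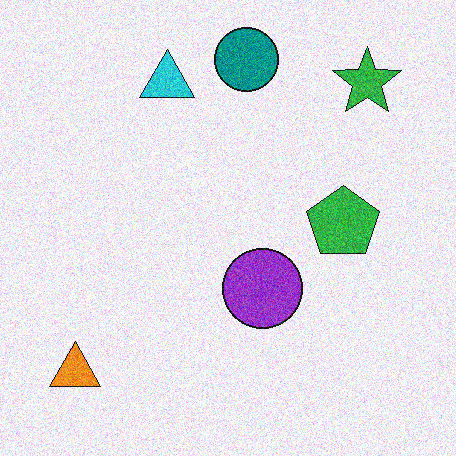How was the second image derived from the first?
It was degraded with moderate additive noise.

Random speckle covers the whole image, including the flat background.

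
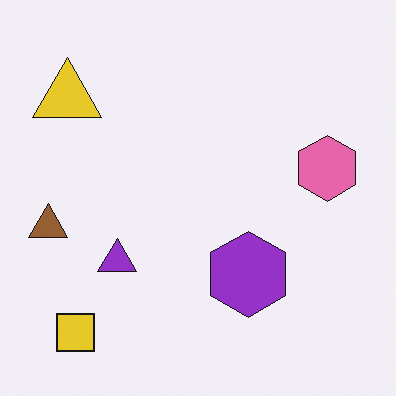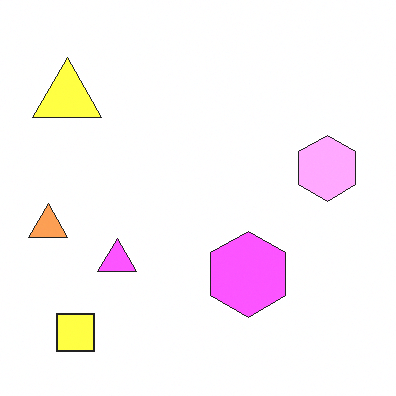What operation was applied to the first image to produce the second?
This is the original image brightened a lot.

Every pixel — background and shapes alike — is uniformly brightened.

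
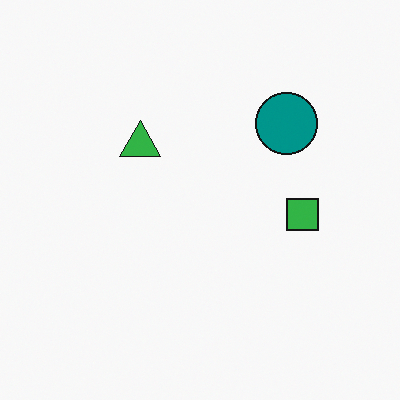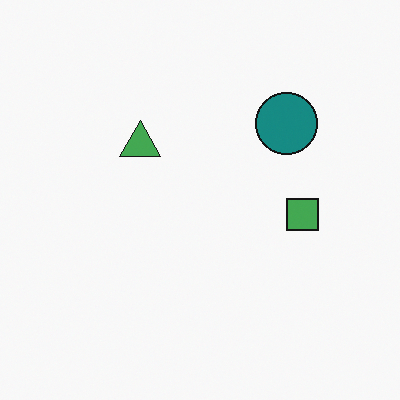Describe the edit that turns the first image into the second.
The image was slightly desaturated.

All colors are more muted and greyish — a global saturation change.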